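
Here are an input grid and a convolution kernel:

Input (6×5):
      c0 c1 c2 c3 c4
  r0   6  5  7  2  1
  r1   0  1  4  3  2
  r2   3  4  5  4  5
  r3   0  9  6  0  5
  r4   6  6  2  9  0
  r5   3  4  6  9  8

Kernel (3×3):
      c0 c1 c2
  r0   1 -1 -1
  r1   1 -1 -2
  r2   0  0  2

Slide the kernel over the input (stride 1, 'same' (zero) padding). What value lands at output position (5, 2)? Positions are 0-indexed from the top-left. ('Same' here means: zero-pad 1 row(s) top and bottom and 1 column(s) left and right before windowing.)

The receptive field on the zero-padded input at this output position is [6 2 9 / 4 6 9 / 0 0 0]. Elementwise product with the kernel and sum: 6·1 + 2·-1 + 9·-1 + 4·1 + 6·-1 + 9·-2 + 0·2.

-25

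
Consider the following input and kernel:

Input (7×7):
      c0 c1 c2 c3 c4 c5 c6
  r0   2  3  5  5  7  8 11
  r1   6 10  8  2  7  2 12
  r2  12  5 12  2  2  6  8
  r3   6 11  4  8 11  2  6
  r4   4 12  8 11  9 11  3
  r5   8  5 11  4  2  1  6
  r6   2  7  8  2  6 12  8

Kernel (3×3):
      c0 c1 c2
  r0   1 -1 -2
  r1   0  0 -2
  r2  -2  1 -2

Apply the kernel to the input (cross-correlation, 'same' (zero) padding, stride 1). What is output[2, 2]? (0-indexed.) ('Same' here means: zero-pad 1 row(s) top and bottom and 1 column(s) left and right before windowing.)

The receptive field on the zero-padded input at this output position is [10 8 2 / 5 12 2 / 11 4 8]. Elementwise product with the kernel and sum: 10·1 + 8·-1 + 2·-2 + 2·-2 + 11·-2 + 4·1 + 8·-2.

-40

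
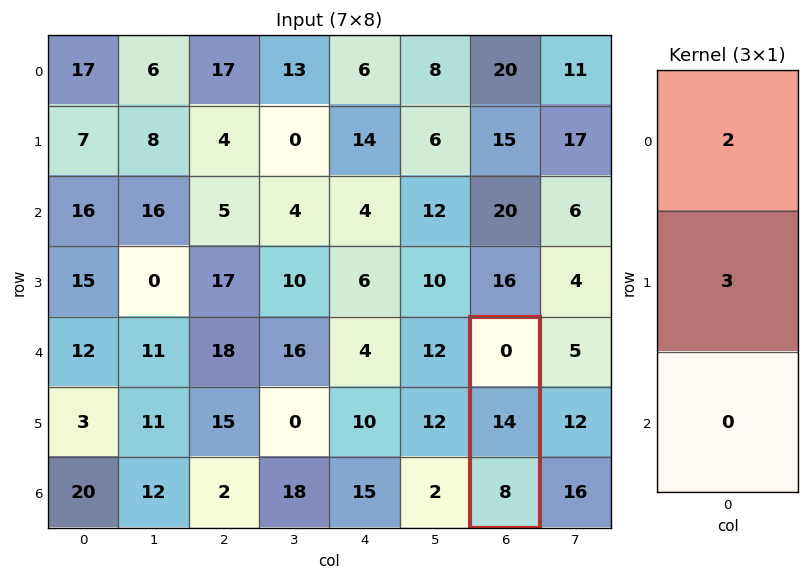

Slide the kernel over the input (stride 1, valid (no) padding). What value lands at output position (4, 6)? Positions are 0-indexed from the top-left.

42

The receptive field on the input at this output position is [0 / 14 / 8]. Elementwise product with the kernel and sum: 0·2 + 14·3.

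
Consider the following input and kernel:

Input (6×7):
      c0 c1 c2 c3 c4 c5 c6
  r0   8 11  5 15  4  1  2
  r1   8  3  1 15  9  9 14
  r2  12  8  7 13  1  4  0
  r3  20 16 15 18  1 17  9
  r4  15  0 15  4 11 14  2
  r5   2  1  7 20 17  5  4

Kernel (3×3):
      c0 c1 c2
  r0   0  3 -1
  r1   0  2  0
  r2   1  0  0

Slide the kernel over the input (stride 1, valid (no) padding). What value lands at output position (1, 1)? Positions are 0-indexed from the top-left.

18

The receptive field on the input at this output position is [3 1 15 / 8 7 13 / 16 15 18]. Elementwise product with the kernel and sum: 1·3 + 15·-1 + 7·2 + 16·1.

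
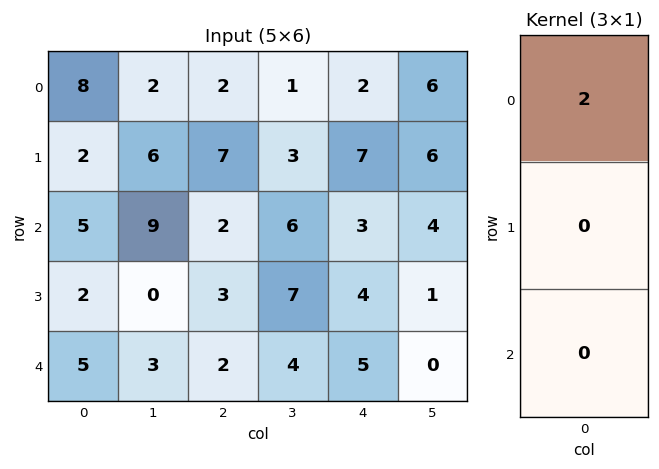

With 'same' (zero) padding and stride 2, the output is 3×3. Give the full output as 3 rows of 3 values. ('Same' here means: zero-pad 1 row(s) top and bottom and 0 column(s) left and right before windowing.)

0 0 0
4 14 14
4 6 8

Output[0,0]: The receptive field on the zero-padded input at this output position is [0 / 8 / 2]. Elementwise product with the kernel and sum: 0·2.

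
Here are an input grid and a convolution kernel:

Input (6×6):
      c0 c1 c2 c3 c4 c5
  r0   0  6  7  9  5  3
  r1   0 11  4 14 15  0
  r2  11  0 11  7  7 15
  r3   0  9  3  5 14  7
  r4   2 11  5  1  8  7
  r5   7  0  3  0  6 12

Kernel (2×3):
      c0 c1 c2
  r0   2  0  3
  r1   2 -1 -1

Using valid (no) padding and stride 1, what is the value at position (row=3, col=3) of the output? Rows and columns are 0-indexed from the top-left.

The receptive field on the input at this output position is [5 14 7 / 1 8 7]. Elementwise product with the kernel and sum: 5·2 + 7·3 + 1·2 + 8·-1 + 7·-1.

18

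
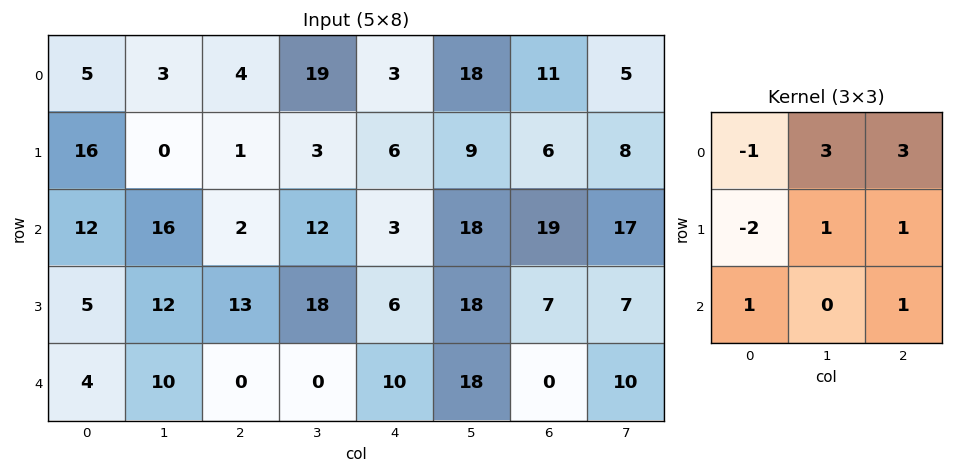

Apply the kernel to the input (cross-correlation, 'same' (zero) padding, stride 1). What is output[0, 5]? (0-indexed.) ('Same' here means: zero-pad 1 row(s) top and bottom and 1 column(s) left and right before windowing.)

The receptive field on the zero-padded input at this output position is [0 0 0 / 3 18 11 / 6 9 6]. Elementwise product with the kernel and sum: 0·-1 + 0·3 + 0·3 + 3·-2 + 18·1 + 11·1 + 6·1 + 6·1.

35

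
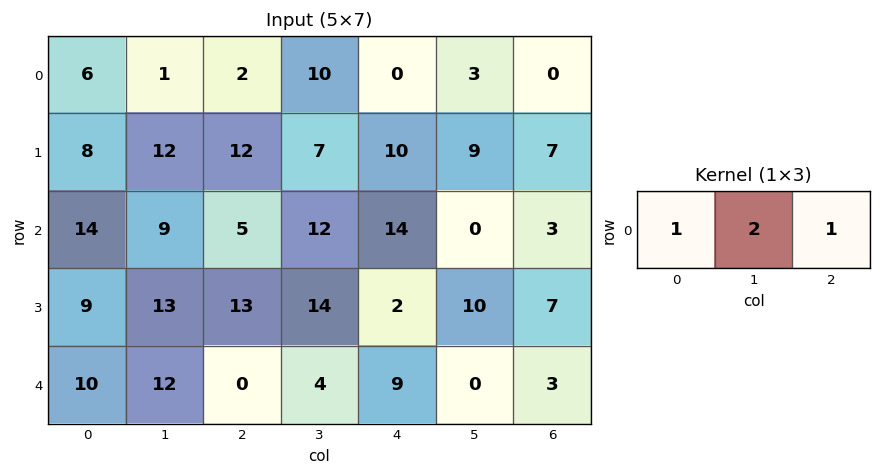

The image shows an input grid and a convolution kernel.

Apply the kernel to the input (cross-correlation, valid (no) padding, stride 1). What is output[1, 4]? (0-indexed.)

The receptive field on the input at this output position is [10 9 7]. Elementwise product with the kernel and sum: 10·1 + 9·2 + 7·1.

35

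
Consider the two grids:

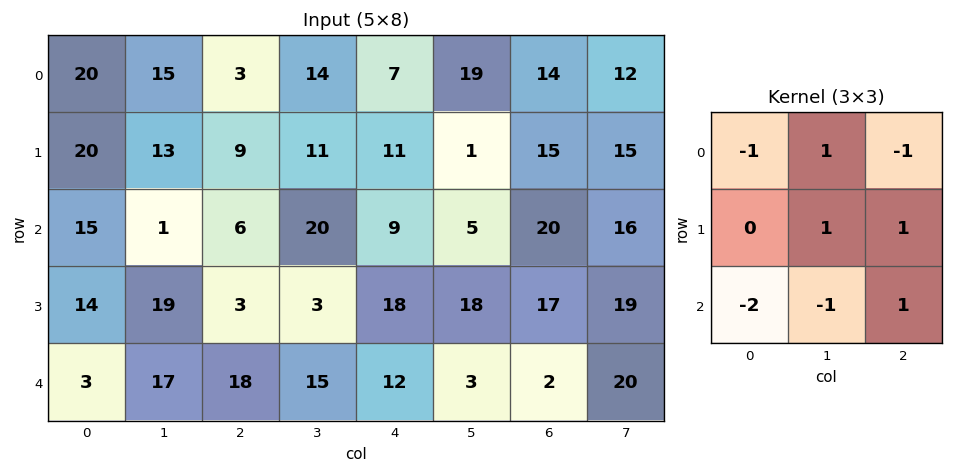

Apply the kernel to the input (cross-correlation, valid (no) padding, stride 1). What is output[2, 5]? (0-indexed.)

The receptive field on the input at this output position is [5 20 16 / 18 17 19 / 3 2 20]. Elementwise product with the kernel and sum: 5·-1 + 20·1 + 16·-1 + 17·1 + 19·1 + 3·-2 + 2·-1 + 20·1.

47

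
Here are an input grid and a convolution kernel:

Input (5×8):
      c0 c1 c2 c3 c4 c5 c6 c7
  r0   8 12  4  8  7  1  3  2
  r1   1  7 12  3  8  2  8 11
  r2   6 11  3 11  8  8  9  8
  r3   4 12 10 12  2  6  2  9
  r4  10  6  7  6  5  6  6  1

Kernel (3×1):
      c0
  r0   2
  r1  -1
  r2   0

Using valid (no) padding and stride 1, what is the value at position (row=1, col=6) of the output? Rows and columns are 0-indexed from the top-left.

7

The receptive field on the input at this output position is [8 / 9 / 2]. Elementwise product with the kernel and sum: 8·2 + 9·-1.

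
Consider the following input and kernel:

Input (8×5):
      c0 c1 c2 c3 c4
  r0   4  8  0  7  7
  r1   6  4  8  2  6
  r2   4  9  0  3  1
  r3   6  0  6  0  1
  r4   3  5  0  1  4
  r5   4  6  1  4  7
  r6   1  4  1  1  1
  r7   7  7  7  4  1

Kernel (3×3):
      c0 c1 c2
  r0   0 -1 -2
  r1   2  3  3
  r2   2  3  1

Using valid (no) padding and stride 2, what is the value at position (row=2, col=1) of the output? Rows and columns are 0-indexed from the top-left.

32

The receptive field on the input at this output position is [0 1 4 / 1 4 7 / 1 1 1]. Elementwise product with the kernel and sum: 1·-1 + 4·-2 + 1·2 + 4·3 + 7·3 + 1·2 + 1·3 + 1·1.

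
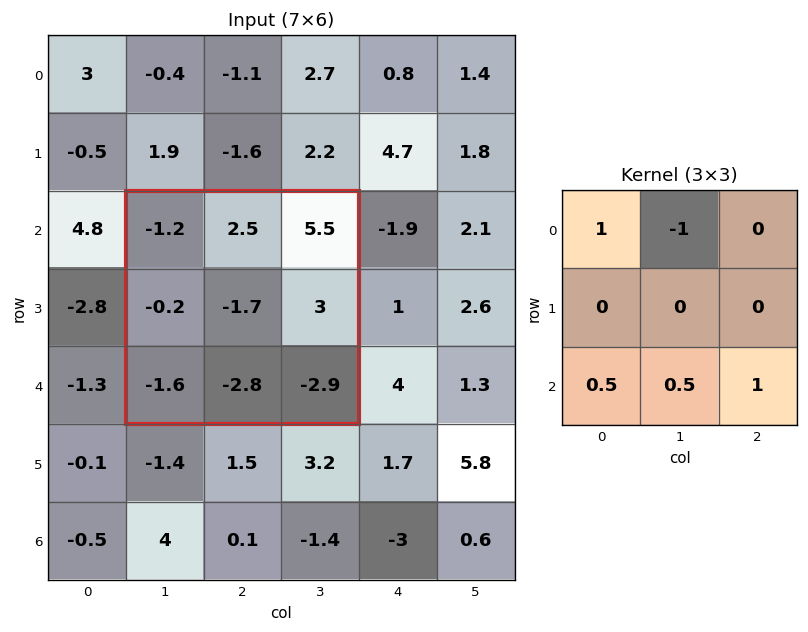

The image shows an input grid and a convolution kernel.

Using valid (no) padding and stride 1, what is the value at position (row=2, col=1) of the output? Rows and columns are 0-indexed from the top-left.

-8.8

The receptive field on the input at this output position is [-1.2 2.5 5.5 / -0.2 -1.7 3 / -1.6 -2.8 -2.9]. Elementwise product with the kernel and sum: -1.2·1 + 2.5·-1 + -1.6·0.5 + -2.8·0.5 + -2.9·1.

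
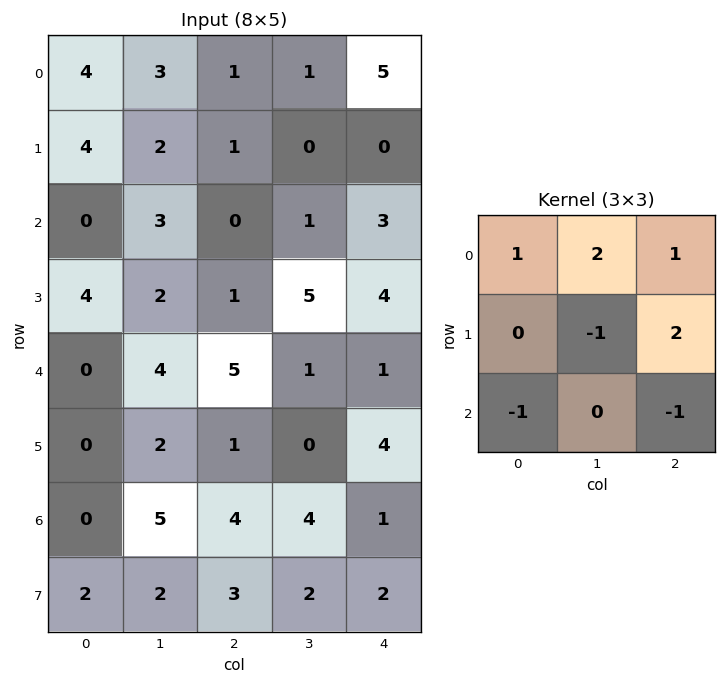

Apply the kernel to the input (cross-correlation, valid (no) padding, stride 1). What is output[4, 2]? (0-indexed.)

The receptive field on the input at this output position is [5 1 1 / 1 0 4 / 4 4 1]. Elementwise product with the kernel and sum: 5·1 + 1·2 + 1·1 + 0·-1 + 4·2 + 4·-1 + 1·-1.

11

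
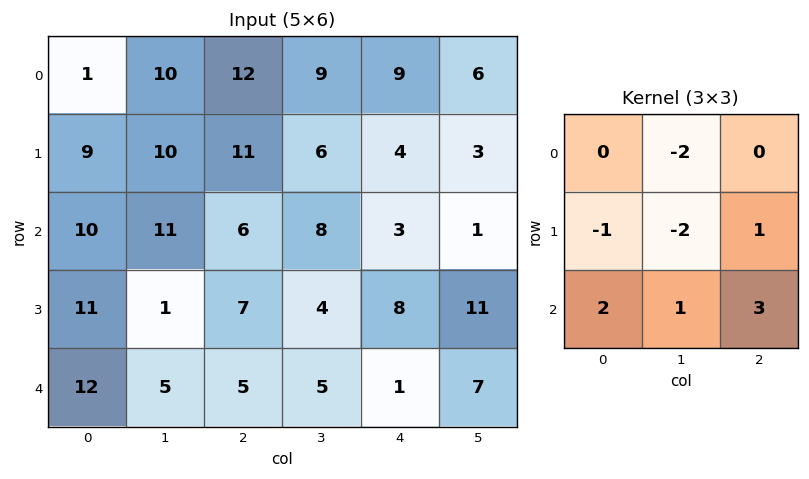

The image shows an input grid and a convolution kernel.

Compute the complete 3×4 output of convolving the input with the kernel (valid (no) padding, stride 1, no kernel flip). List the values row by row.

Output[0,0]: The receptive field on the input at this output position is [1 10 12 / 9 10 11 / 10 11 6]. Elementwise product with the kernel and sum: 10·-2 + 9·-1 + 10·-2 + 11·1 + 10·2 + 11·1 + 6·3.
Output[0,1]: The receptive field on the input at this output position is [10 12 9 / 10 11 6 / 11 6 8]. Elementwise product with the kernel and sum: 12·-2 + 10·-1 + 11·-2 + 6·1 + 11·2 + 6·1 + 8·3.

11 2 -8 -7
-2 -16 11 28
16 7 -5 17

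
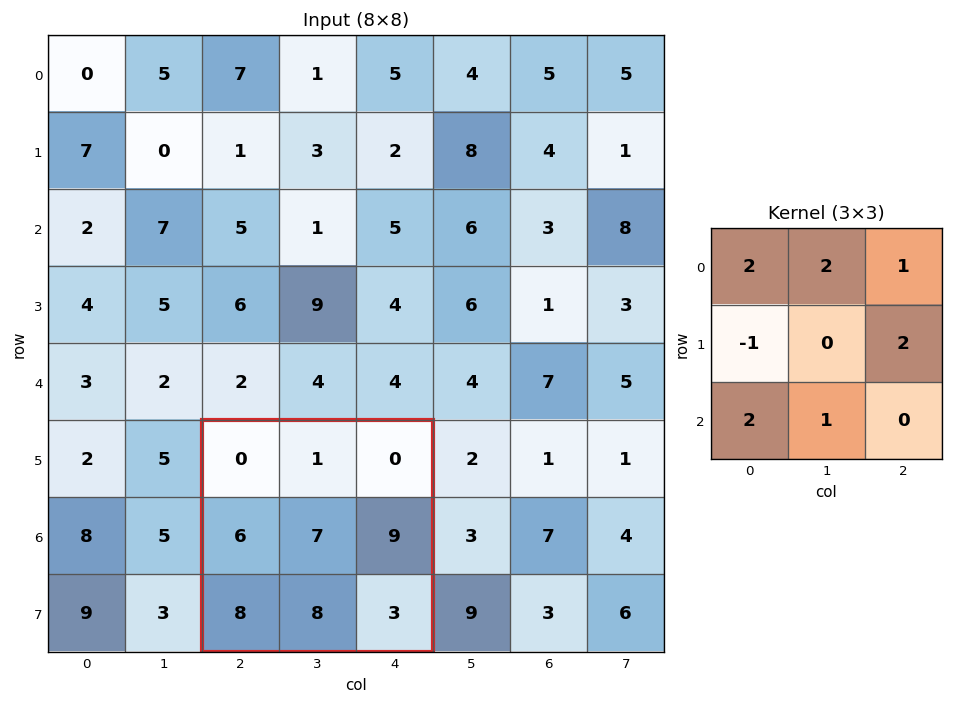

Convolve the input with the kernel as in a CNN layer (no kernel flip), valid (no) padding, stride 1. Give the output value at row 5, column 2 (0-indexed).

38

The receptive field on the input at this output position is [0 1 0 / 6 7 9 / 8 8 3]. Elementwise product with the kernel and sum: 0·2 + 1·2 + 0·1 + 6·-1 + 9·2 + 8·2 + 8·1.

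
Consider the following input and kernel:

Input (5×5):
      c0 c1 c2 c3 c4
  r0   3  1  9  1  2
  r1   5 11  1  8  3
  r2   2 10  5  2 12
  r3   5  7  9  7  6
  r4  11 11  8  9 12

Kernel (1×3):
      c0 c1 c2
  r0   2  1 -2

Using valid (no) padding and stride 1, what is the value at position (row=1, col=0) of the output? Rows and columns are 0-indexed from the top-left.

The receptive field on the input at this output position is [5 11 1]. Elementwise product with the kernel and sum: 5·2 + 11·1 + 1·-2.

19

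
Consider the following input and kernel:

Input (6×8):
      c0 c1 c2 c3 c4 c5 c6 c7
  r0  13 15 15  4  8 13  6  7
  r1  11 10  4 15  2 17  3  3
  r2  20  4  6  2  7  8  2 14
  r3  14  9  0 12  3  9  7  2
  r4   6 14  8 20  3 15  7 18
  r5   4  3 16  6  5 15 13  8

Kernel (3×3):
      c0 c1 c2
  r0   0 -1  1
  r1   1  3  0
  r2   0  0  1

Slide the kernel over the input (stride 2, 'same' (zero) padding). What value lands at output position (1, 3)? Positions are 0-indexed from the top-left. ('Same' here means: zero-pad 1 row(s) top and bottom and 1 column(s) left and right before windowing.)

16

The receptive field on the zero-padded input at this output position is [17 3 3 / 8 2 14 / 9 7 2]. Elementwise product with the kernel and sum: 3·-1 + 3·1 + 8·1 + 2·3 + 2·1.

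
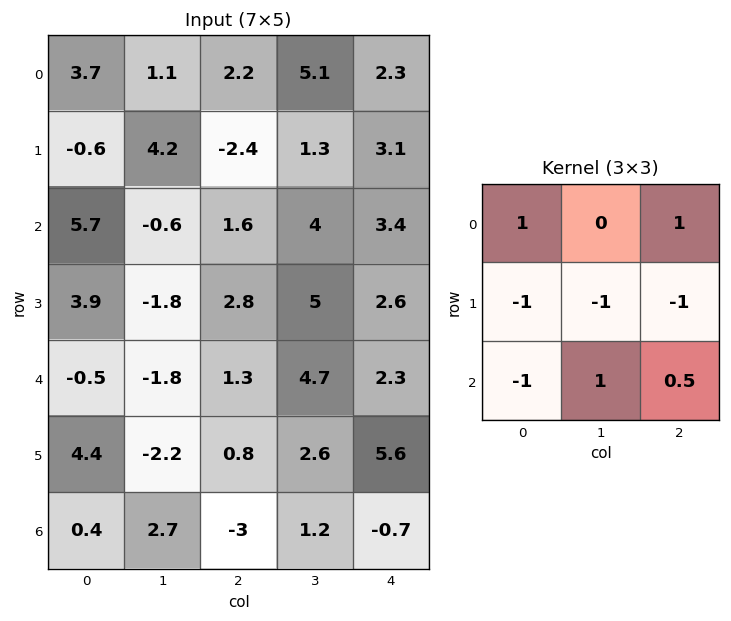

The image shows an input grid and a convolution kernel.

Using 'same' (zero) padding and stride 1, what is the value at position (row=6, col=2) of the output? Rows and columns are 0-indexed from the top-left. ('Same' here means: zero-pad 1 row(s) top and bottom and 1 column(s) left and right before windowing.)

-0.5

The receptive field on the zero-padded input at this output position is [-2.2 0.8 2.6 / 2.7 -3 1.2 / 0 0 0]. Elementwise product with the kernel and sum: -2.2·1 + 2.6·1 + 2.7·-1 + -3·-1 + 1.2·-1 + 0·-1 + 0·1 + 0·0.5.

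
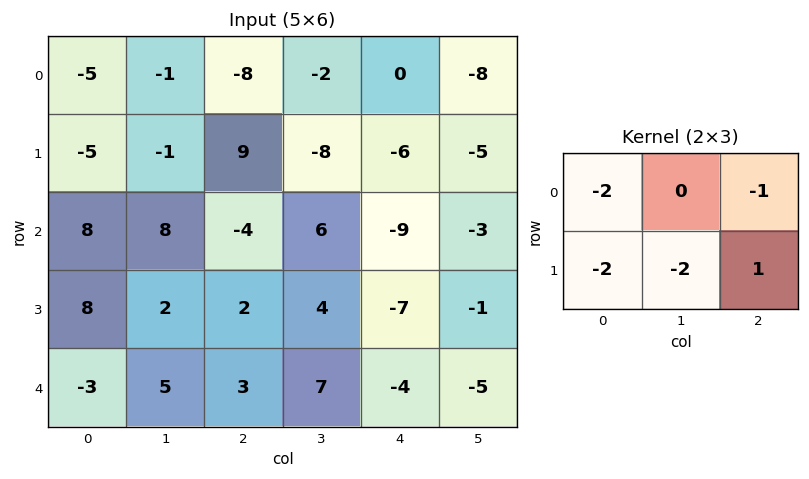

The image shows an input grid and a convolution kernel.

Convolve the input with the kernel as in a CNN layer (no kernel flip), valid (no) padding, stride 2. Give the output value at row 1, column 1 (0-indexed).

-2

The receptive field on the input at this output position is [-4 6 -9 / 2 4 -7]. Elementwise product with the kernel and sum: -4·-2 + -9·-1 + 2·-2 + 4·-2 + -7·1.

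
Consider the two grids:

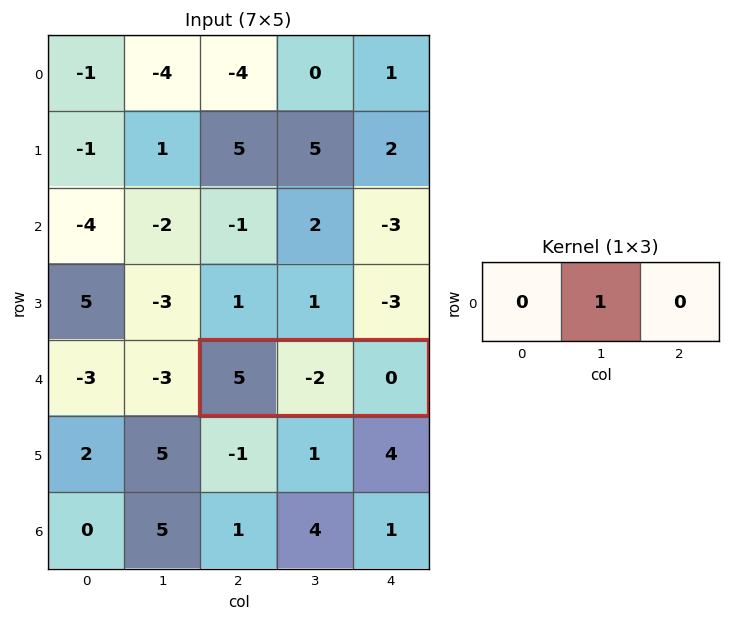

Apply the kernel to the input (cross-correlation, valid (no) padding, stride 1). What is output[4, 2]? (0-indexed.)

-2

The receptive field on the input at this output position is [5 -2 0]. Elementwise product with the kernel and sum: -2·1.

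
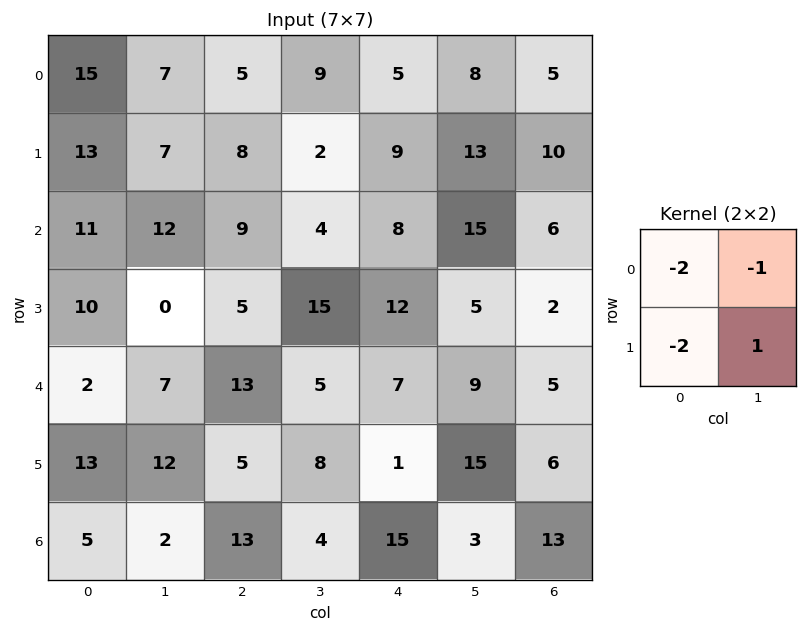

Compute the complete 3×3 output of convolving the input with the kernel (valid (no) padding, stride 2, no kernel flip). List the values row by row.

-56 -33 -23
-54 -17 -50
-25 -33 -10

Output[0,0]: The receptive field on the input at this output position is [15 7 / 13 7]. Elementwise product with the kernel and sum: 15·-2 + 7·-1 + 13·-2 + 7·1.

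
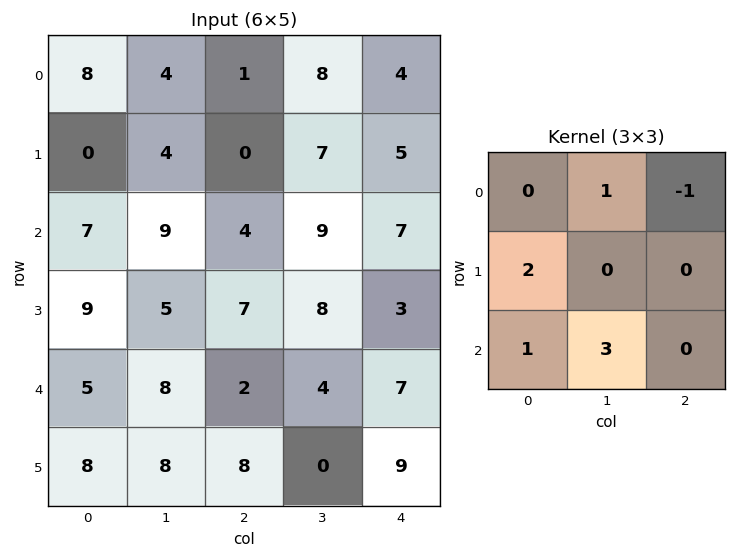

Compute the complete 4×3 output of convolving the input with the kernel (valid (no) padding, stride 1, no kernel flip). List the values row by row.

Output[0,0]: The receptive field on the input at this output position is [8 4 1 / 0 4 0 / 7 9 4]. Elementwise product with the kernel and sum: 4·1 + 1·-1 + 0·2 + 7·1 + 9·3.
Output[0,1]: The receptive field on the input at this output position is [4 1 8 / 4 0 7 / 9 4 9]. Elementwise product with the kernel and sum: 1·1 + 8·-1 + 4·2 + 9·1 + 4·3.

37 22 35
42 37 41
52 19 30
40 47 17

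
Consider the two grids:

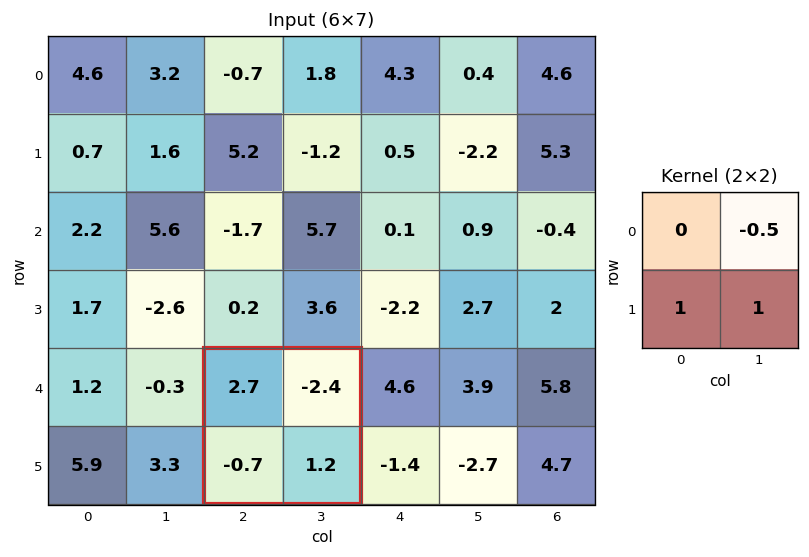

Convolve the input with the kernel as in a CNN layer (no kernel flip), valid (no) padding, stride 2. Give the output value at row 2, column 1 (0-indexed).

1.7

The receptive field on the input at this output position is [2.7 -2.4 / -0.7 1.2]. Elementwise product with the kernel and sum: -2.4·-0.5 + -0.7·1 + 1.2·1.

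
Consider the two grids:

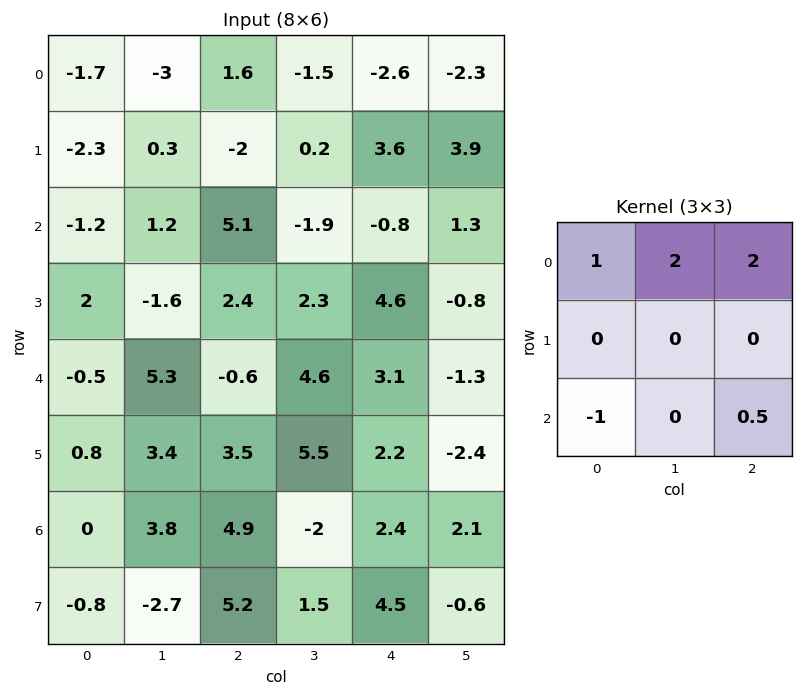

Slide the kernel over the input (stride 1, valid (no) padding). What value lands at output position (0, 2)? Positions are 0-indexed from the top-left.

-12.1

The receptive field on the input at this output position is [1.6 -1.5 -2.6 / -2 0.2 3.6 / 5.1 -1.9 -0.8]. Elementwise product with the kernel and sum: 1.6·1 + -1.5·2 + -2.6·2 + 5.1·-1 + -0.8·0.5.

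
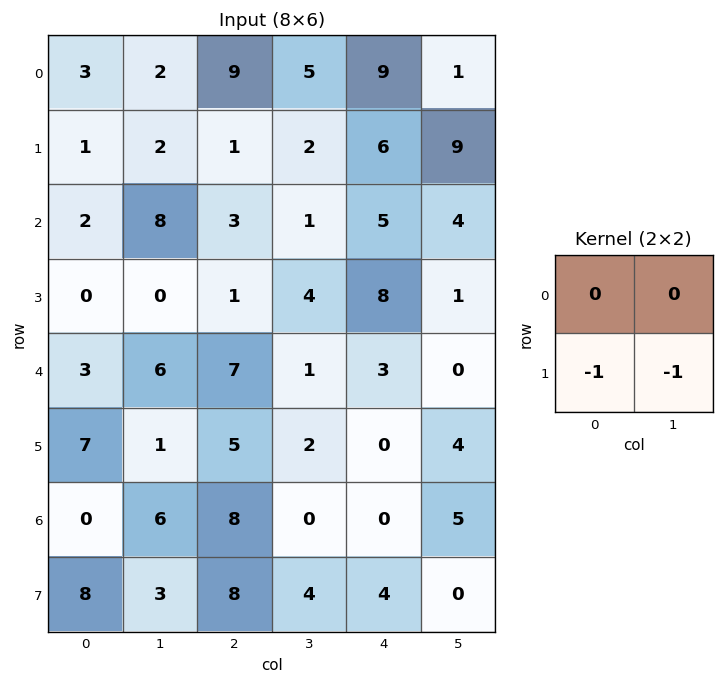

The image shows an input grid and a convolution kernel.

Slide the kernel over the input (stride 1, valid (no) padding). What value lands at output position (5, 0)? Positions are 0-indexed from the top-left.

The receptive field on the input at this output position is [7 1 / 0 6]. Elementwise product with the kernel and sum: 0·-1 + 6·-1.

-6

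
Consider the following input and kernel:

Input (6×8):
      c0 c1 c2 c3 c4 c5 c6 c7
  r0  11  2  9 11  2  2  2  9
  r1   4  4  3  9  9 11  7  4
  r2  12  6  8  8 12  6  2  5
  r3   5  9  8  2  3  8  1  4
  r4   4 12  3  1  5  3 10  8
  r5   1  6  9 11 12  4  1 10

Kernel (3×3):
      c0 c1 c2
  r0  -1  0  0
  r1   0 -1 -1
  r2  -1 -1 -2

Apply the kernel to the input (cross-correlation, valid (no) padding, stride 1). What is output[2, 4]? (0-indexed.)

-49

The receptive field on the input at this output position is [12 6 2 / 3 8 1 / 5 3 10]. Elementwise product with the kernel and sum: 12·-1 + 8·-1 + 1·-1 + 5·-1 + 3·-1 + 10·-2.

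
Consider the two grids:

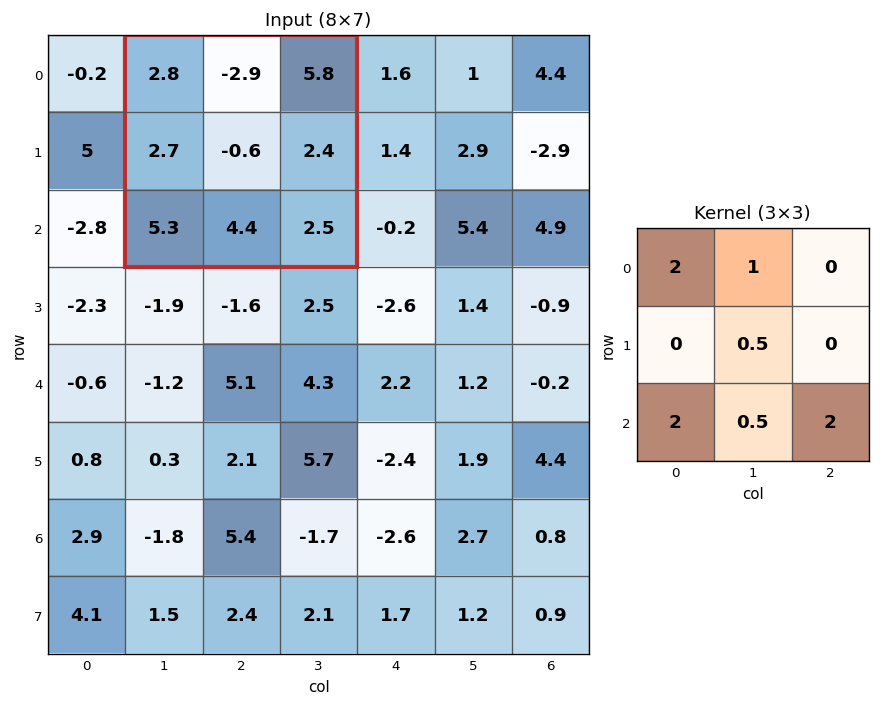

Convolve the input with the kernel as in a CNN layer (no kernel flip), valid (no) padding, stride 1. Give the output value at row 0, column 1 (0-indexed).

20.2

The receptive field on the input at this output position is [2.8 -2.9 5.8 / 2.7 -0.6 2.4 / 5.3 4.4 2.5]. Elementwise product with the kernel and sum: 2.8·2 + -2.9·1 + -0.6·0.5 + 5.3·2 + 4.4·0.5 + 2.5·2.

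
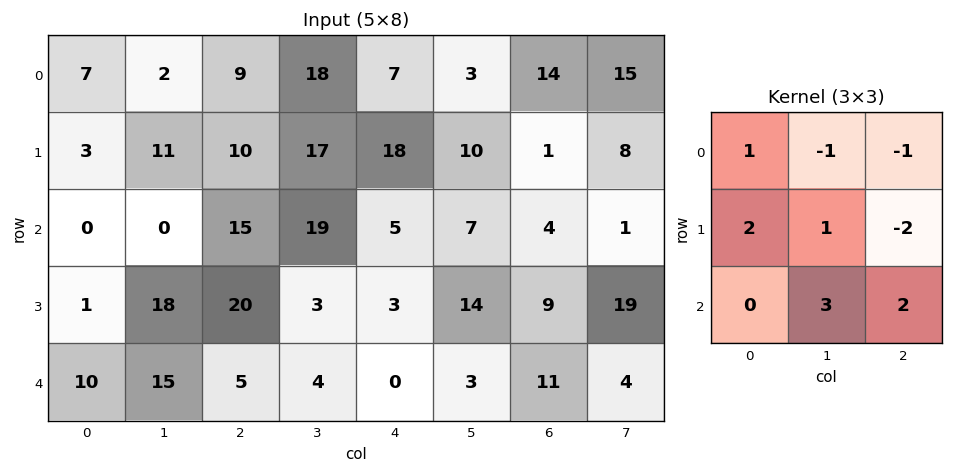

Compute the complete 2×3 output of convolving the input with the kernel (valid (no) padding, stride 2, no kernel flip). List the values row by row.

Output[0,0]: The receptive field on the input at this output position is [7 2 9 / 3 11 10 / 0 0 15]. Elementwise product with the kernel and sum: 7·1 + 2·-1 + 9·-1 + 3·2 + 11·1 + 10·-2 + 0·3 + 15·2.

23 52 63
20 40 27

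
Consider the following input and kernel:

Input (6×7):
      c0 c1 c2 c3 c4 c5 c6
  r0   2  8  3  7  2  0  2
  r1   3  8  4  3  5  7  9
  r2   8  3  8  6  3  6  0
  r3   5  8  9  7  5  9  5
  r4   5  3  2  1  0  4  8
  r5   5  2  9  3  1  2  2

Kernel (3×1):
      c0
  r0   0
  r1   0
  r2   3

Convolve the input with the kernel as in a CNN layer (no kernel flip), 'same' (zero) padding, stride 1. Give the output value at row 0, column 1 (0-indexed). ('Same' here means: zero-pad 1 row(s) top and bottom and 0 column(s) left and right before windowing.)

The receptive field on the zero-padded input at this output position is [0 / 8 / 8]. Elementwise product with the kernel and sum: 8·3.

24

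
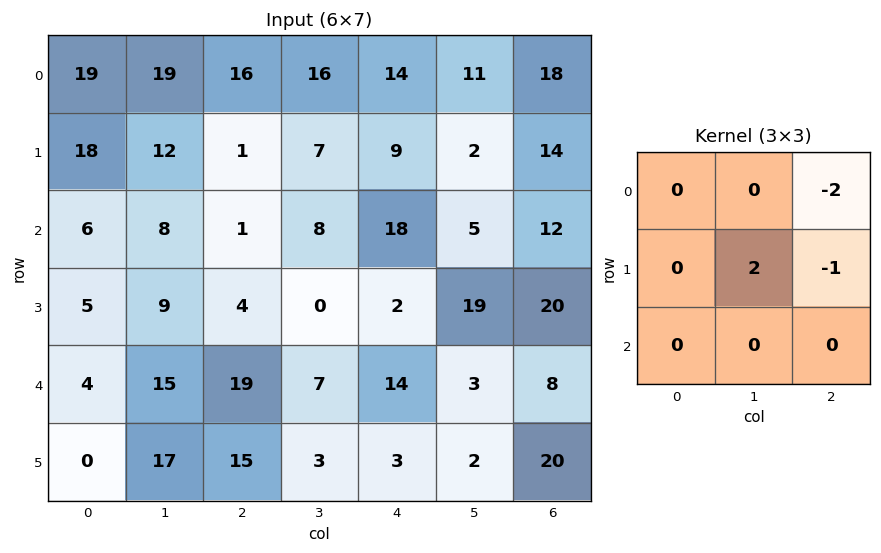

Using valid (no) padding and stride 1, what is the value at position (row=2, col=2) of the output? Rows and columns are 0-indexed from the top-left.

The receptive field on the input at this output position is [1 8 18 / 4 0 2 / 19 7 14]. Elementwise product with the kernel and sum: 18·-2 + 0·2 + 2·-1.

-38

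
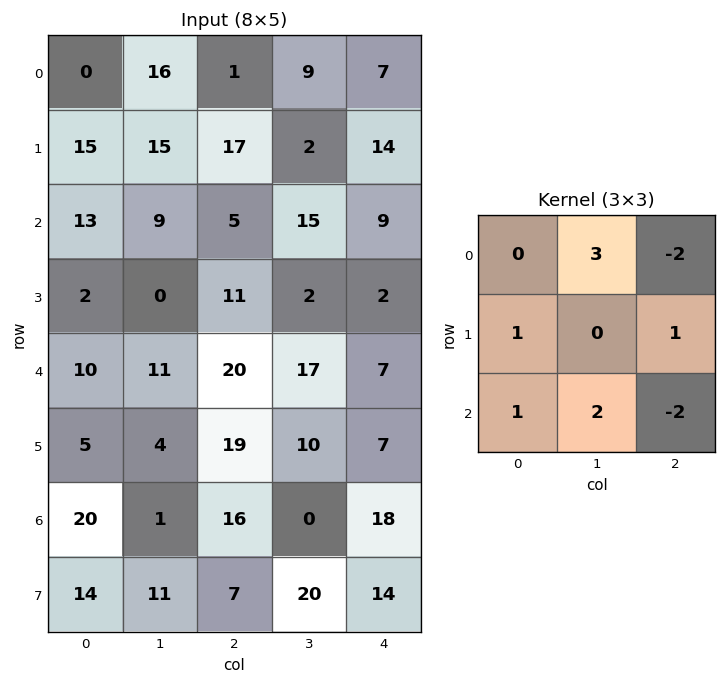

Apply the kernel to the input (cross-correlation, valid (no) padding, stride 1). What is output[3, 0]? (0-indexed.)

-17

The receptive field on the input at this output position is [2 0 11 / 10 11 20 / 5 4 19]. Elementwise product with the kernel and sum: 0·3 + 11·-2 + 10·1 + 20·1 + 5·1 + 4·2 + 19·-2.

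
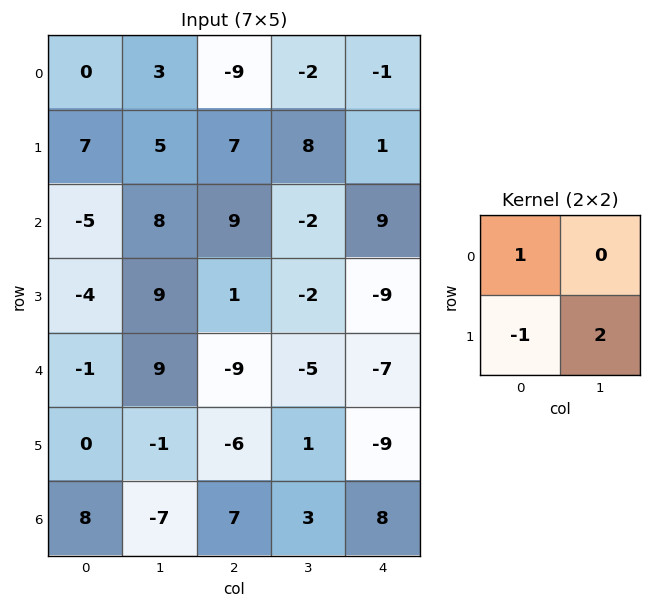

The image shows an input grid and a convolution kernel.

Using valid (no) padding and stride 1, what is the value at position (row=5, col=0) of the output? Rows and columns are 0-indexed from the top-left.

-22

The receptive field on the input at this output position is [0 -1 / 8 -7]. Elementwise product with the kernel and sum: 0·1 + 8·-1 + -7·2.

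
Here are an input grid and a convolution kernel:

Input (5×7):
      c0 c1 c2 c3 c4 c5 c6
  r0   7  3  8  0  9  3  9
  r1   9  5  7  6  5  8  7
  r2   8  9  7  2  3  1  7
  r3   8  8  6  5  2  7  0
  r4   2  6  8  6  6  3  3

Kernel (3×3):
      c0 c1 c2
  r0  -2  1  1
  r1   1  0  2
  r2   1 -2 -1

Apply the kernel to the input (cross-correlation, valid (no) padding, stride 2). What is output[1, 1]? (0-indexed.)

-9

The receptive field on the input at this output position is [7 2 3 / 6 5 2 / 8 6 6]. Elementwise product with the kernel and sum: 7·-2 + 2·1 + 3·1 + 6·1 + 2·2 + 8·1 + 6·-2 + 6·-1.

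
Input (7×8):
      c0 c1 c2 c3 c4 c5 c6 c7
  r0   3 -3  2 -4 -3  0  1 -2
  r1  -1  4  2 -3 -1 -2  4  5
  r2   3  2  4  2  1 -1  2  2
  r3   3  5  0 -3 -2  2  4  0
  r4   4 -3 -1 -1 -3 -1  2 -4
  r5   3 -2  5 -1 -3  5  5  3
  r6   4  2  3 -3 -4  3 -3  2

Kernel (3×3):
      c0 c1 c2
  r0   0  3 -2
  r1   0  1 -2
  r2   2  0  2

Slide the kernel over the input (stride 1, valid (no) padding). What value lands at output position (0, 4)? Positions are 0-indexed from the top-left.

-6

The receptive field on the input at this output position is [-3 0 1 / -1 -2 4 / 1 -1 2]. Elementwise product with the kernel and sum: 0·3 + 1·-2 + -2·1 + 4·-2 + 1·2 + 2·2.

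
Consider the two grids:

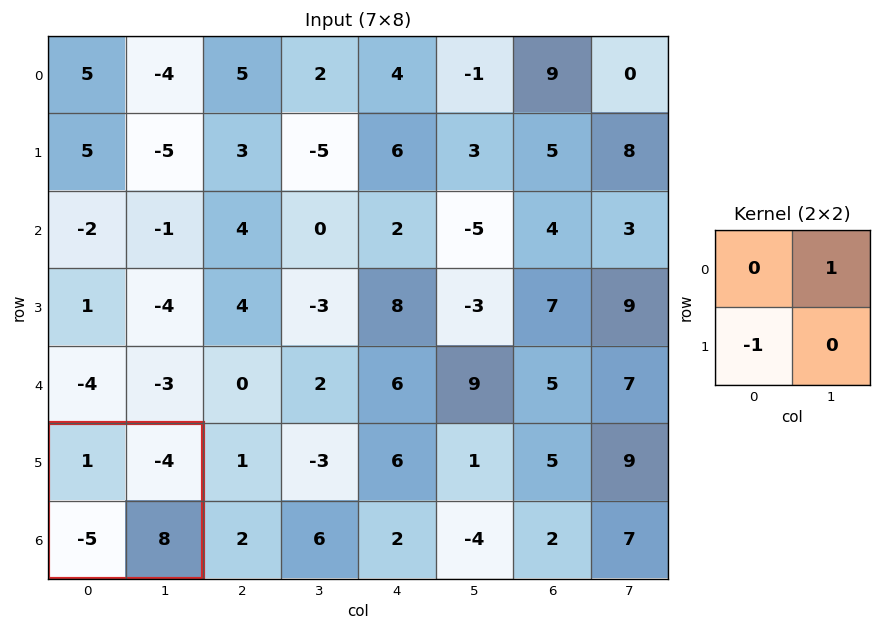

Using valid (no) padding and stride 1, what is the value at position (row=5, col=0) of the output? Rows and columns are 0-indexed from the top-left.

The receptive field on the input at this output position is [1 -4 / -5 8]. Elementwise product with the kernel and sum: -4·1 + -5·-1.

1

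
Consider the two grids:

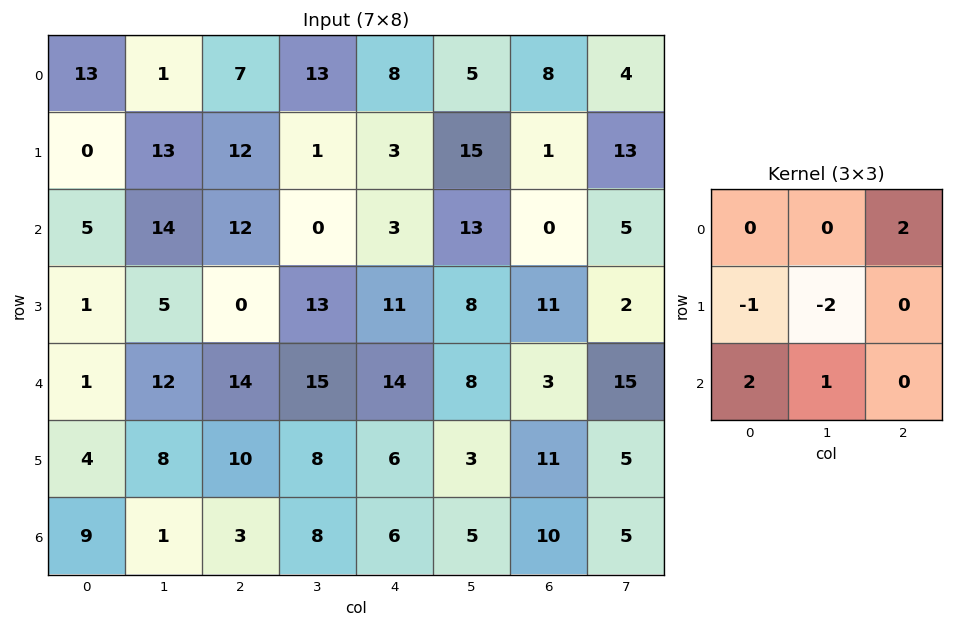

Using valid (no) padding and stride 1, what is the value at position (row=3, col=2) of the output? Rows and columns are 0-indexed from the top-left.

The receptive field on the input at this output position is [0 13 11 / 14 15 14 / 10 8 6]. Elementwise product with the kernel and sum: 11·2 + 14·-1 + 15·-2 + 10·2 + 8·1.

6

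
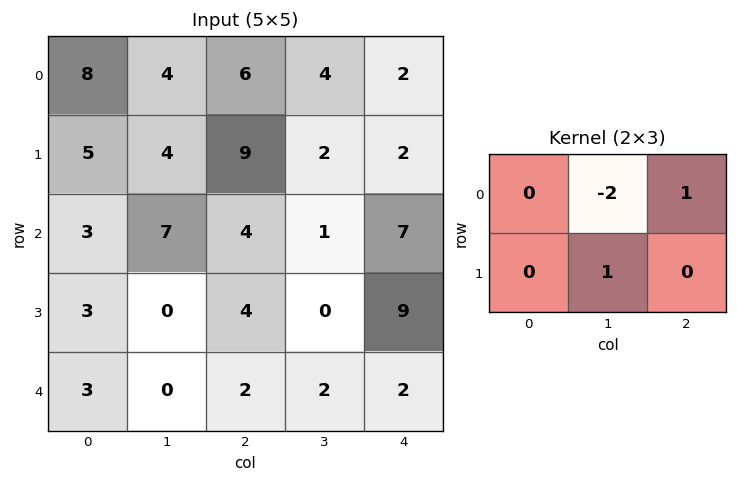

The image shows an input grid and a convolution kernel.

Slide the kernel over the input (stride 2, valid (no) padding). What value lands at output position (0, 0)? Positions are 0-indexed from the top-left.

2

The receptive field on the input at this output position is [8 4 6 / 5 4 9]. Elementwise product with the kernel and sum: 4·-2 + 6·1 + 4·1.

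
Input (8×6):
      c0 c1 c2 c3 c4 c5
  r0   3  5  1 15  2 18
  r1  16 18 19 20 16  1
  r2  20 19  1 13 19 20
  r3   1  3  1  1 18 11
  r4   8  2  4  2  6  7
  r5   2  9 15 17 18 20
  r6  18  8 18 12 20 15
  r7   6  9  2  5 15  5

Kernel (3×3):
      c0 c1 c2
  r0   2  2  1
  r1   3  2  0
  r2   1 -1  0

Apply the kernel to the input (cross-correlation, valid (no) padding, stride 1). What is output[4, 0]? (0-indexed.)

58

The receptive field on the input at this output position is [8 2 4 / 2 9 15 / 18 8 18]. Elementwise product with the kernel and sum: 8·2 + 2·2 + 4·1 + 2·3 + 9·2 + 18·1 + 8·-1.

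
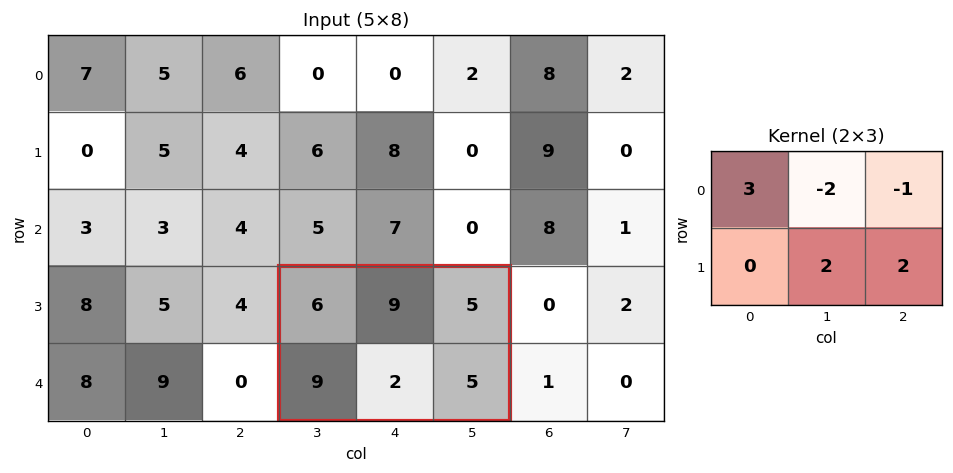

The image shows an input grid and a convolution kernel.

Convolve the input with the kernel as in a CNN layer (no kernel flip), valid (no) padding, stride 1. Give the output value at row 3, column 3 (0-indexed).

The receptive field on the input at this output position is [6 9 5 / 9 2 5]. Elementwise product with the kernel and sum: 6·3 + 9·-2 + 5·-1 + 2·2 + 5·2.

9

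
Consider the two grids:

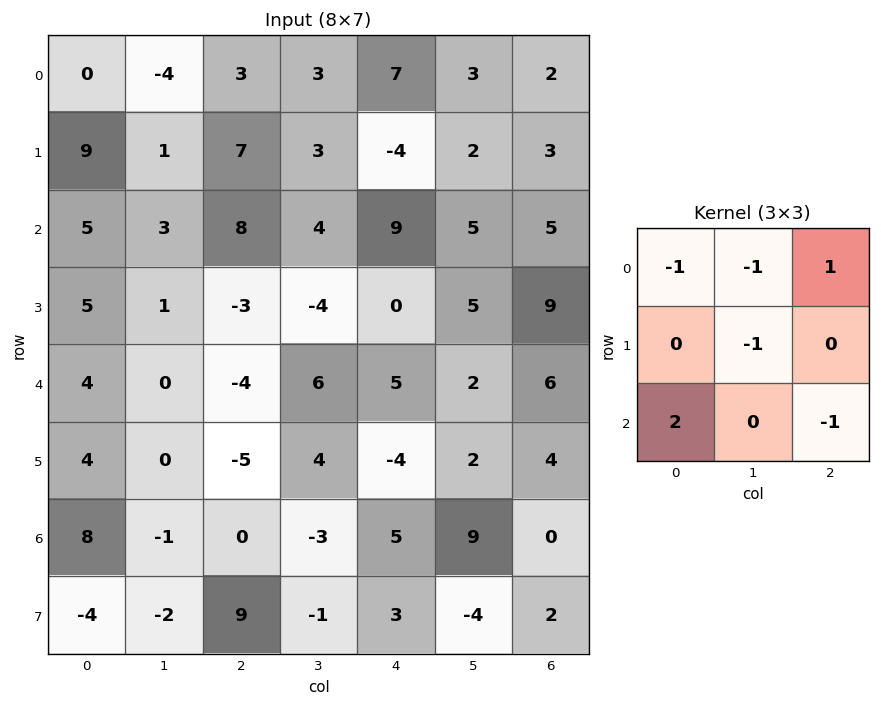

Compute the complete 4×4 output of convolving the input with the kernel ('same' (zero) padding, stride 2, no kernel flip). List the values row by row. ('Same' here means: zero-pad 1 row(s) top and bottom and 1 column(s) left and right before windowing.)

Output[0,0]: The receptive field on the zero-padded input at this output position is [0 0 0 / 0 0 -4 / 0 9 1]. Elementwise product with the kernel and sum: 0·-1 + 0·-1 + 0·1 + 0·-1 + 0·2 + 1·-1.
Output[0,1]: The receptive field on the zero-padded input at this output position is [0 0 0 / -4 3 3 / 1 7 3]. Elementwise product with the kernel and sum: 0·-1 + 0·-1 + 0·1 + 3·-1 + 1·2 + 3·-1.

-1 -4 -3 2
-14 -7 -19 0
-8 -2 10 -16
-10 6 -1 -14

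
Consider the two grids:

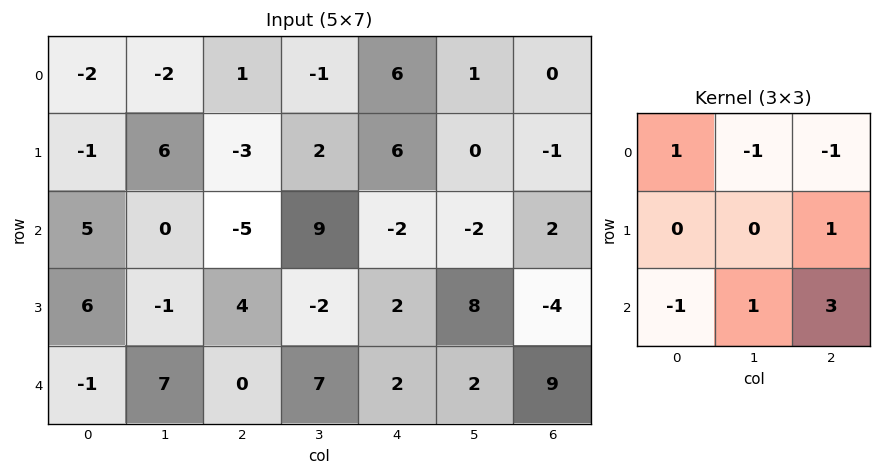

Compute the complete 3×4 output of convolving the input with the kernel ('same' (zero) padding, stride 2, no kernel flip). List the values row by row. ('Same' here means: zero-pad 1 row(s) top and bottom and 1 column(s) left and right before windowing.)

15 -4 5 -1
-2 15 22 -11
2 4 -10 12

Output[0,0]: The receptive field on the zero-padded input at this output position is [0 0 0 / 0 -2 -2 / 0 -1 6]. Elementwise product with the kernel and sum: 0·1 + 0·-1 + 0·-1 + -2·1 + 0·-1 + -1·1 + 6·3.
Output[0,1]: The receptive field on the zero-padded input at this output position is [0 0 0 / -2 1 -1 / 6 -3 2]. Elementwise product with the kernel and sum: 0·1 + 0·-1 + 0·-1 + -1·1 + 6·-1 + -3·1 + 2·3.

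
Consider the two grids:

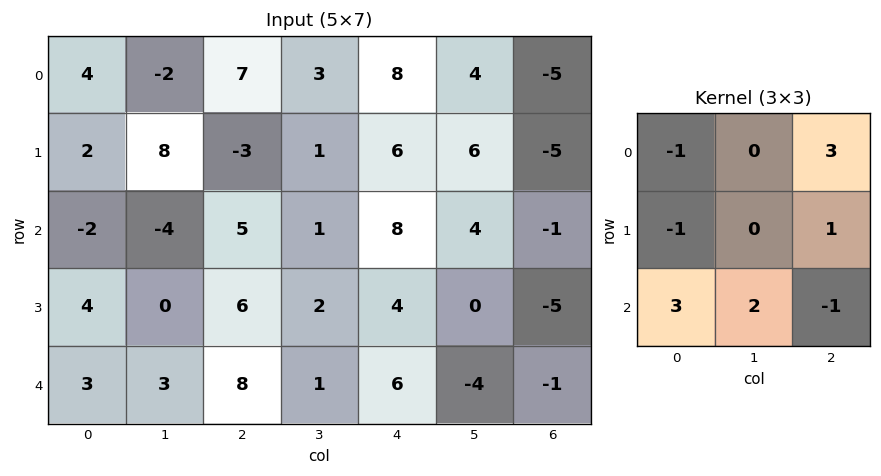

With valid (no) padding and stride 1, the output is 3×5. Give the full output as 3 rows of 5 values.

-7 1 35 29 -1
2 10 42 34 -13
26 33 37 28 -9

Output[0,0]: The receptive field on the input at this output position is [4 -2 7 / 2 8 -3 / -2 -4 5]. Elementwise product with the kernel and sum: 4·-1 + 7·3 + 2·-1 + -3·1 + -2·3 + -4·2 + 5·-1.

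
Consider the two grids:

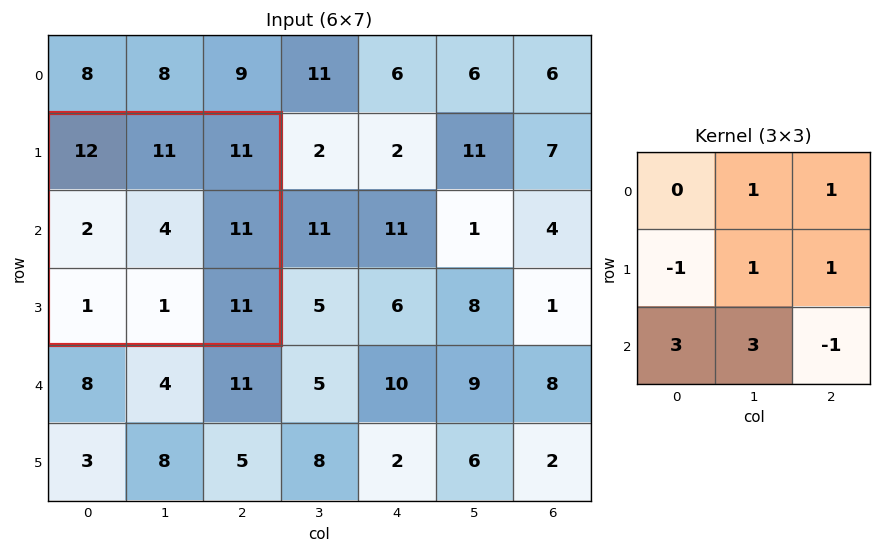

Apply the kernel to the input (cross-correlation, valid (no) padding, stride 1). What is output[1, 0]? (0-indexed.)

30

The receptive field on the input at this output position is [12 11 11 / 2 4 11 / 1 1 11]. Elementwise product with the kernel and sum: 11·1 + 11·1 + 2·-1 + 4·1 + 11·1 + 1·3 + 1·3 + 11·-1.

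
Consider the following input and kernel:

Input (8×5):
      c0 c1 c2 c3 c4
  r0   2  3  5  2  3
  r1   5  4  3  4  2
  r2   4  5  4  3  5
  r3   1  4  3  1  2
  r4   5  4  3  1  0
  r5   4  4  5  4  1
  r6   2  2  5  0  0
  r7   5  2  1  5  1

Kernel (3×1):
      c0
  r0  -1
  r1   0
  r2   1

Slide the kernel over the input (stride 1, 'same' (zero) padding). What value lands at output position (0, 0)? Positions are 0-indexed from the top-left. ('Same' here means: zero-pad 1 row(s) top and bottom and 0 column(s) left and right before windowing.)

The receptive field on the zero-padded input at this output position is [0 / 2 / 5]. Elementwise product with the kernel and sum: 0·-1 + 5·1.

5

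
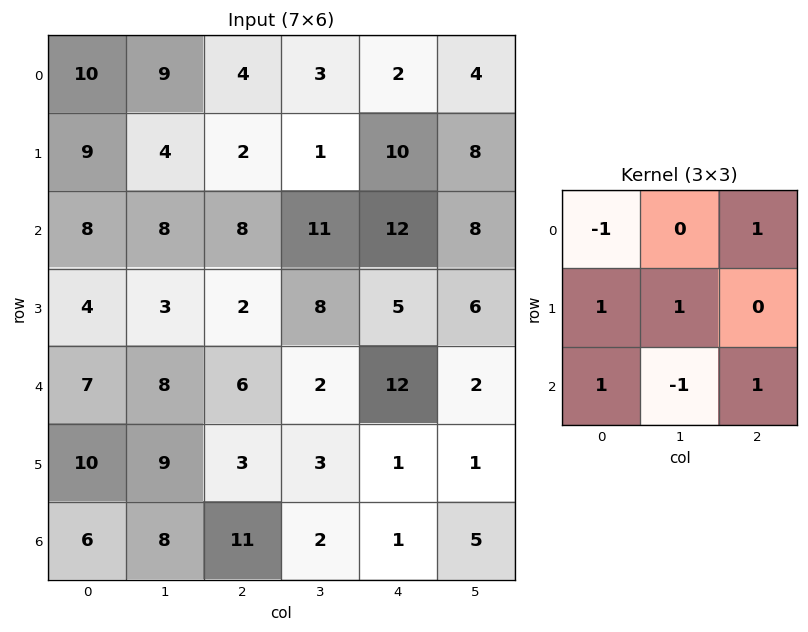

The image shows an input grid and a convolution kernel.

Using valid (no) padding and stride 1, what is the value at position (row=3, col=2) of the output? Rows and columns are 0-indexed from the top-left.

The receptive field on the input at this output position is [2 8 5 / 6 2 12 / 3 3 1]. Elementwise product with the kernel and sum: 2·-1 + 5·1 + 6·1 + 2·1 + 3·1 + 3·-1 + 1·1.

12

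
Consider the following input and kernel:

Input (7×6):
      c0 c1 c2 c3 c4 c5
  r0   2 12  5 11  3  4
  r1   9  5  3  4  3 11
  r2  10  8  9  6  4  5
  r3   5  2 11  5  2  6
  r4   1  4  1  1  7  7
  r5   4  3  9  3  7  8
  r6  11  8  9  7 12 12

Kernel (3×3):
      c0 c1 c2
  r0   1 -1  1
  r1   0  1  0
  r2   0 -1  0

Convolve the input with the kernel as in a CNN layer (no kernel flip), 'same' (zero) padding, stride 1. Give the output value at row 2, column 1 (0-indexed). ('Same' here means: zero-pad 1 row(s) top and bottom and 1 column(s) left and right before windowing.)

The receptive field on the zero-padded input at this output position is [9 5 3 / 10 8 9 / 5 2 11]. Elementwise product with the kernel and sum: 9·1 + 5·-1 + 3·1 + 8·1 + 2·-1.

13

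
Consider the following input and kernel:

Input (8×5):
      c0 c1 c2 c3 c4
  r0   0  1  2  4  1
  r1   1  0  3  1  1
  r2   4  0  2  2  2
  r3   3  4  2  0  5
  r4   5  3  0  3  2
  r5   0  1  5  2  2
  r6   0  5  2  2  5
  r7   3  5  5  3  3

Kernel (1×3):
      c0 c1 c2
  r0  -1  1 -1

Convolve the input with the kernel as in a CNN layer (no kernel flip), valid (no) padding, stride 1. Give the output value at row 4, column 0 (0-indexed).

The receptive field on the input at this output position is [5 3 0]. Elementwise product with the kernel and sum: 5·-1 + 3·1 + 0·-1.

-2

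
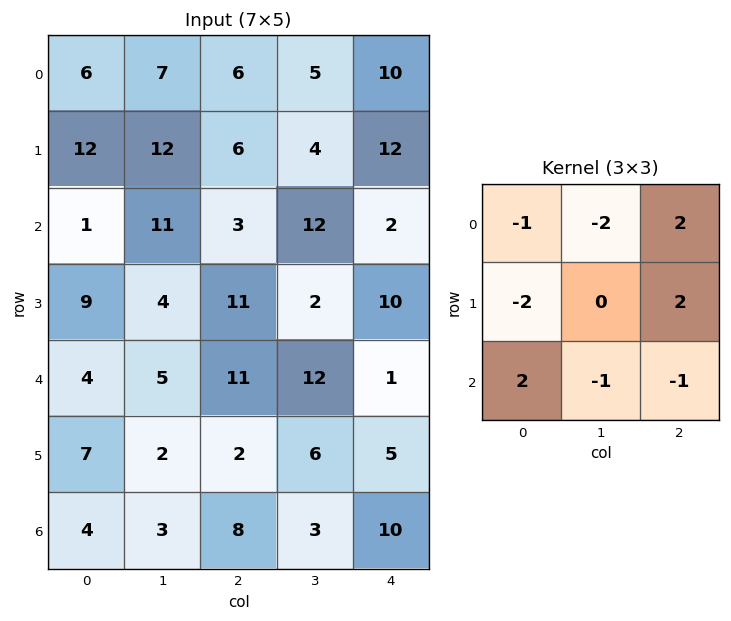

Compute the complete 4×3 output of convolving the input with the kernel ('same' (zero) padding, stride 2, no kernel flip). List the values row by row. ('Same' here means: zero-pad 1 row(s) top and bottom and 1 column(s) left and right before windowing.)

Output[0,0]: The receptive field on the zero-padded input at this output position is [0 0 0 / 0 6 7 / 0 12 12]. Elementwise product with the kernel and sum: 0·-1 + 0·-2 + 0·2 + 0·-2 + 7·2 + 0·2 + 12·-1 + 12·-1.
Output[0,1]: The receptive field on the zero-padded input at this output position is [0 0 0 / 7 6 5 / 12 6 4]. Elementwise product with the kernel and sum: 0·-1 + 0·-2 + 0·2 + 7·-2 + 5·2 + 12·2 + 6·-1 + 4·-1.

-10 10 -14
9 -19 -58
-9 -12 -39
-4 6 -22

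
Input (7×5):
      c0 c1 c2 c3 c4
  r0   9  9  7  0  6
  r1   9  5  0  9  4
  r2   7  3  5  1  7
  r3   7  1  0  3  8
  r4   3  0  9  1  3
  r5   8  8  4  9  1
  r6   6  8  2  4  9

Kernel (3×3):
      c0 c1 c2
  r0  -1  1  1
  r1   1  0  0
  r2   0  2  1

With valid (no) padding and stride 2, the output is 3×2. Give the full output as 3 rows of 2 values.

Output[0,0]: The receptive field on the input at this output position is [9 9 7 / 9 5 0 / 7 3 5]. Elementwise product with the kernel and sum: 9·-1 + 9·1 + 7·1 + 9·1 + 3·2 + 5·1.
Output[0,1]: The receptive field on the input at this output position is [7 0 6 / 0 9 4 / 5 1 7]. Elementwise product with the kernel and sum: 7·-1 + 0·1 + 6·1 + 0·1 + 1·2 + 7·1.

27 8
17 8
32 16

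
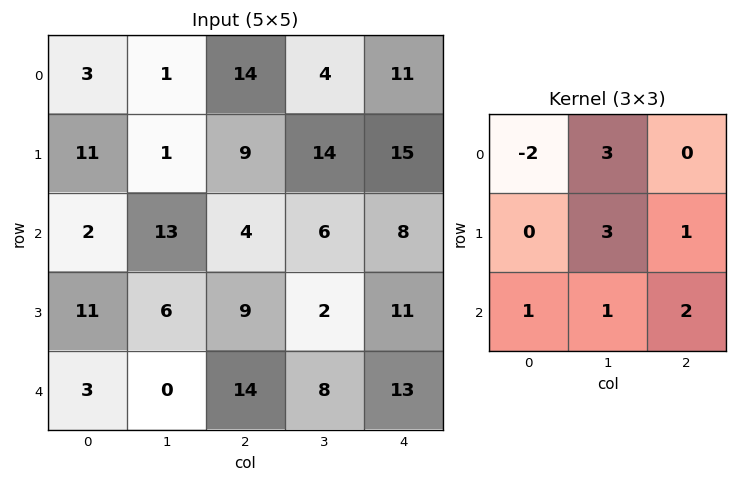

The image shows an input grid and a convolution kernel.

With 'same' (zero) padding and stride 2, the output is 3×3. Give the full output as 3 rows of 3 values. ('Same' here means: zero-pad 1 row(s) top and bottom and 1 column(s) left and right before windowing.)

Output[0,0]: The receptive field on the zero-padded input at this output position is [0 0 0 / 0 3 1 / 0 11 1]. Elementwise product with the kernel and sum: 0·-2 + 0·3 + 3·3 + 1·1 + 0·1 + 11·1 + 1·2.
Output[0,1]: The receptive field on the zero-padded input at this output position is [0 0 0 / 1 14 4 / 1 9 14]. Elementwise product with the kernel and sum: 0·-2 + 0·3 + 14·3 + 4·1 + 1·1 + 9·1 + 14·2.

23 84 62
75 62 54
42 65 68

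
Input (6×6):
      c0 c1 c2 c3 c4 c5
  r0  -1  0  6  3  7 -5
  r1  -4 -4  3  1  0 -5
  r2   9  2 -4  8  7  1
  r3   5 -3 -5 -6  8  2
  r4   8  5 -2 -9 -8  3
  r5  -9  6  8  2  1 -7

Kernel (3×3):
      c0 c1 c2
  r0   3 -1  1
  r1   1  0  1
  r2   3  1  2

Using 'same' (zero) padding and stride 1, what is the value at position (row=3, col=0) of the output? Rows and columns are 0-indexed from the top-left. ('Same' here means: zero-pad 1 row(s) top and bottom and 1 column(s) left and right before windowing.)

8

The receptive field on the zero-padded input at this output position is [0 9 2 / 0 5 -3 / 0 8 5]. Elementwise product with the kernel and sum: 0·3 + 9·-1 + 2·1 + 0·1 + -3·1 + 0·3 + 8·1 + 5·2.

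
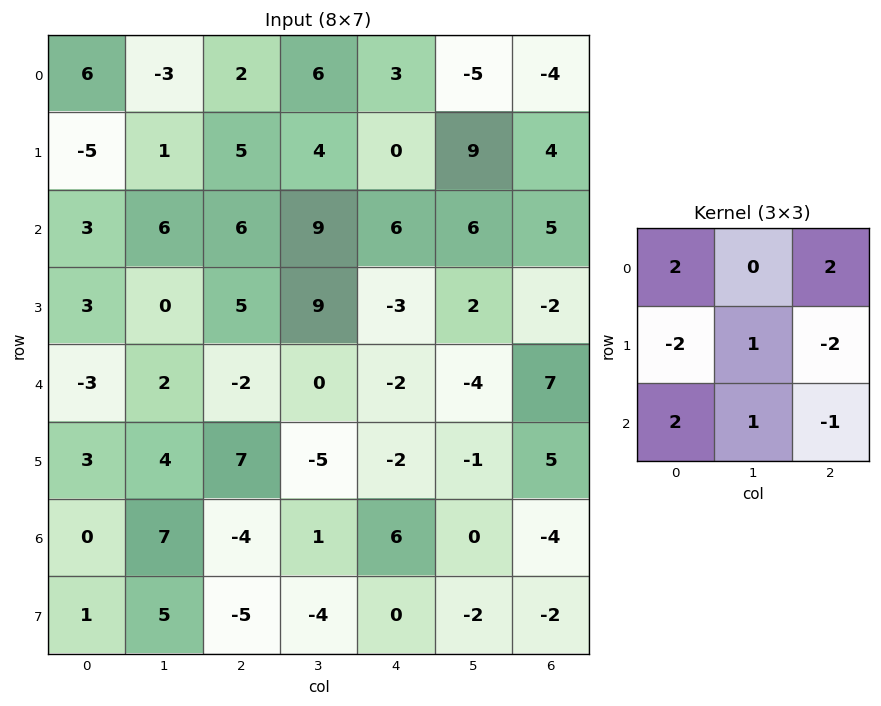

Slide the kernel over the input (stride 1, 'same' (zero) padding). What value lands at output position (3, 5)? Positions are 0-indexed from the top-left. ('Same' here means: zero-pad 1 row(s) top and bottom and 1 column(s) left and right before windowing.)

19

The receptive field on the zero-padded input at this output position is [6 6 5 / -3 2 -2 / -2 -4 7]. Elementwise product with the kernel and sum: 6·2 + 5·2 + -3·-2 + 2·1 + -2·-2 + -2·2 + -4·1 + 7·-1.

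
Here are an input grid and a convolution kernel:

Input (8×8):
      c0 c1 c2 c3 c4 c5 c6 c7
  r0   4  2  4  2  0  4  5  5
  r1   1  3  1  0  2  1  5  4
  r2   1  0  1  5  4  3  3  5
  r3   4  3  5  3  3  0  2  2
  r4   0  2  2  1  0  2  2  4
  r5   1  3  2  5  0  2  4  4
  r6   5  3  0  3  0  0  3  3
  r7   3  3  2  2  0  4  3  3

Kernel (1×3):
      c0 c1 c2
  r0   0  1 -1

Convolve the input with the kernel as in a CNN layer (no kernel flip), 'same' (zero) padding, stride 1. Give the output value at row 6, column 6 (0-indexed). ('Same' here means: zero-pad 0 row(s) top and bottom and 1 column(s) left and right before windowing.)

The receptive field on the zero-padded input at this output position is [0 3 3]. Elementwise product with the kernel and sum: 3·1 + 3·-1.

0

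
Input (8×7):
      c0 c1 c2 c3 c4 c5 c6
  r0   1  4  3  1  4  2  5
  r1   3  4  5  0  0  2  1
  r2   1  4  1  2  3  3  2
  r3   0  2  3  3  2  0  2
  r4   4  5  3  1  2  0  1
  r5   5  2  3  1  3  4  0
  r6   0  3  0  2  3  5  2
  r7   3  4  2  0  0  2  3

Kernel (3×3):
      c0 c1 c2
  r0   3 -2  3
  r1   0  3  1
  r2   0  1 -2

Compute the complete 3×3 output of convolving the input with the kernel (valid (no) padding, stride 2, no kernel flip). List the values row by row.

23 15 29
6 16 9
23 15 22

Output[0,0]: The receptive field on the input at this output position is [1 4 3 / 3 4 5 / 1 4 1]. Elementwise product with the kernel and sum: 1·3 + 4·-2 + 3·3 + 4·3 + 5·1 + 4·1 + 1·-2.
Output[0,1]: The receptive field on the input at this output position is [3 1 4 / 5 0 0 / 1 2 3]. Elementwise product with the kernel and sum: 3·3 + 1·-2 + 4·3 + 0·3 + 0·1 + 2·1 + 3·-2.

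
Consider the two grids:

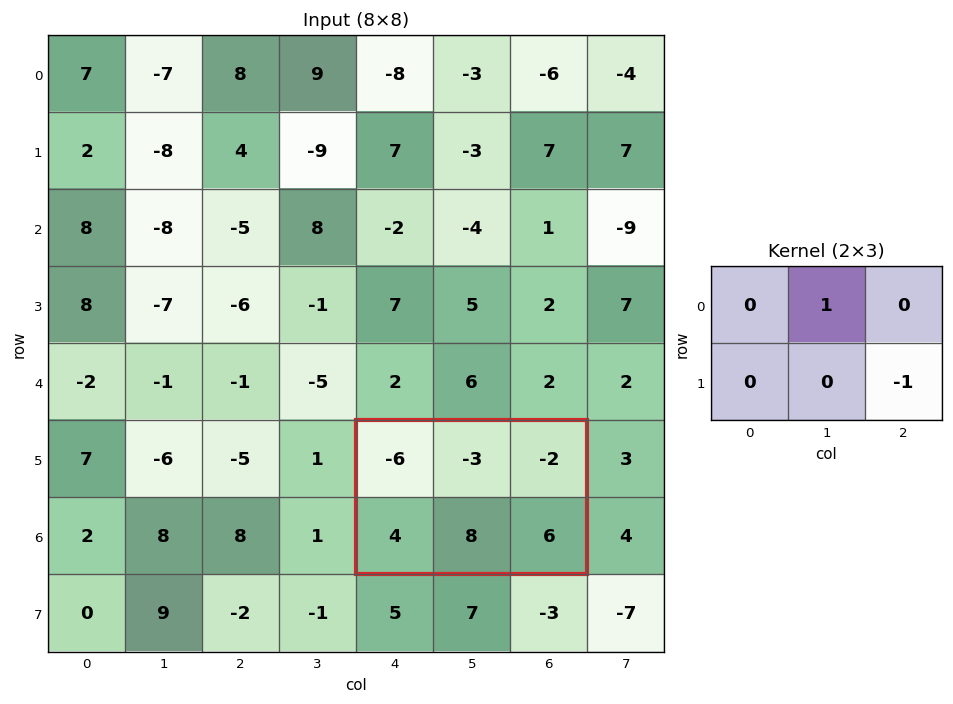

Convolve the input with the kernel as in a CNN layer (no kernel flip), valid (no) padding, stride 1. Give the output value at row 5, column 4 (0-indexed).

-9

The receptive field on the input at this output position is [-6 -3 -2 / 4 8 6]. Elementwise product with the kernel and sum: -3·1 + 6·-1.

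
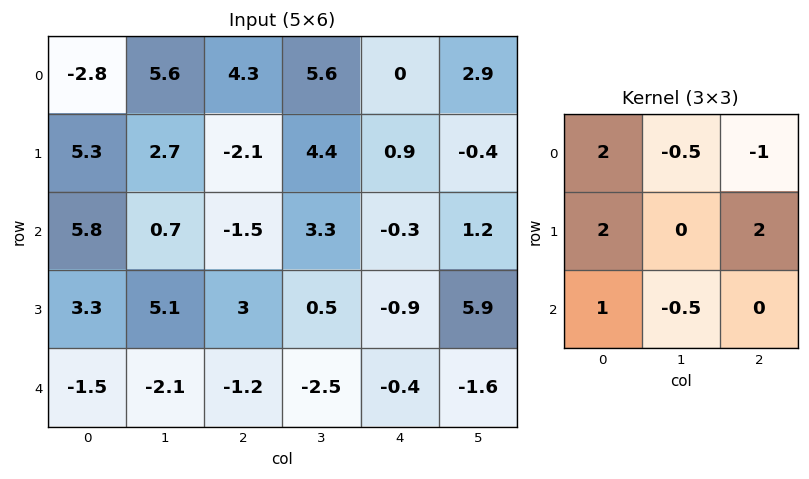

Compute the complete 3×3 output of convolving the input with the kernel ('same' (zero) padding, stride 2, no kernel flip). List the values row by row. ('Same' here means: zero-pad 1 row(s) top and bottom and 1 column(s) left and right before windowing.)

Output[0,0]: The receptive field on the zero-padded input at this output position is [0 0 0 / 0 -2.8 5.6 / 0 5.3 2.7]. Elementwise product with the kernel and sum: 0·2 + 0·-0.5 + 0·-1 + 0·2 + 5.6·2 + 0·1 + 5.3·-0.5.

8.55 26.15 20.95
-5.6 13.65 18.7
-10.95 -1 -12.65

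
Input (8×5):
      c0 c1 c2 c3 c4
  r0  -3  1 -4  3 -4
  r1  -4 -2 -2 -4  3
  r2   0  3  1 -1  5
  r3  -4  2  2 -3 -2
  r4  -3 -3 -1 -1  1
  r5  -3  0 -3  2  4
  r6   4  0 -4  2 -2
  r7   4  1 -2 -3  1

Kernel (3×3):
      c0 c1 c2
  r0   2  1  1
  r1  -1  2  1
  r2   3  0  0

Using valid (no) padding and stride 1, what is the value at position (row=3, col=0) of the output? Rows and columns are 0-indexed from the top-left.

The receptive field on the input at this output position is [-4 2 2 / -3 -3 -1 / -3 0 -3]. Elementwise product with the kernel and sum: -4·2 + 2·1 + 2·1 + -3·-1 + -3·2 + -1·1 + -3·3.

-17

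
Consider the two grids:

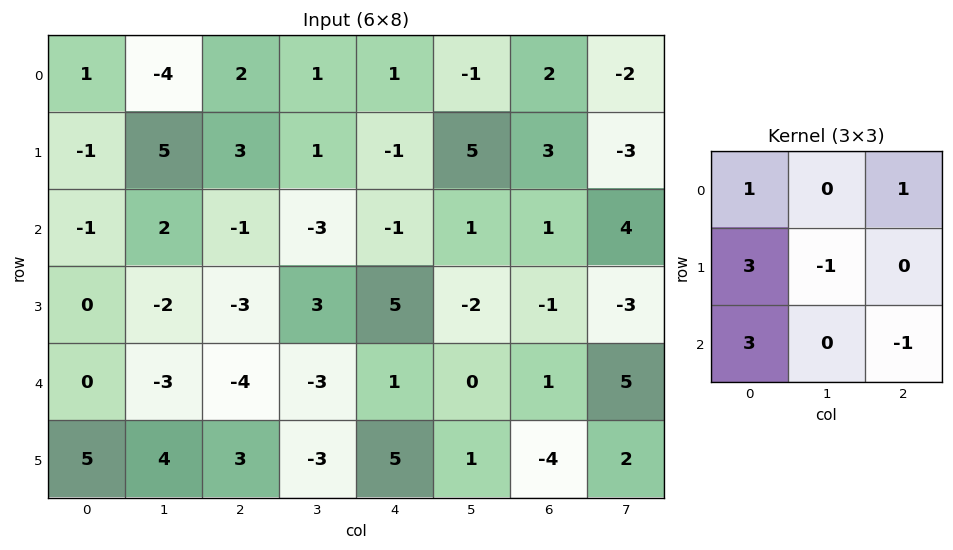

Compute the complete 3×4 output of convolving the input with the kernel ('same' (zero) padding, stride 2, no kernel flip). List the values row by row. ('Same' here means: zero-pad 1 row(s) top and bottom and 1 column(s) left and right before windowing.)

-6 0 0 13
8 4 9 1
-6 11 -19 -5

Output[0,0]: The receptive field on the zero-padded input at this output position is [0 0 0 / 0 1 -4 / 0 -1 5]. Elementwise product with the kernel and sum: 0·1 + 0·1 + 0·3 + 1·-1 + 0·3 + 5·-1.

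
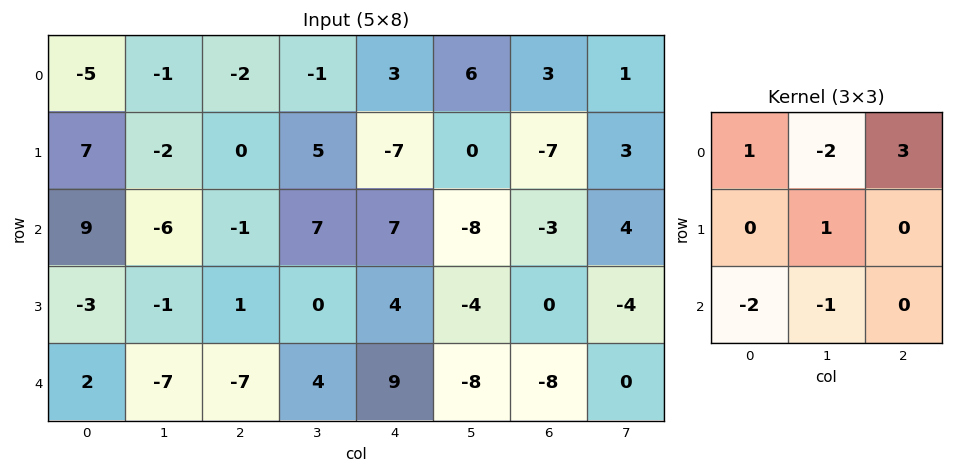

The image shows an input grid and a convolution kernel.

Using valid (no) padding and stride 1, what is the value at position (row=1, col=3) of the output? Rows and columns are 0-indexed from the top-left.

22

The receptive field on the input at this output position is [5 -7 0 / 7 7 -8 / 0 4 -4]. Elementwise product with the kernel and sum: 5·1 + -7·-2 + 0·3 + 7·1 + 0·-2 + 4·-1.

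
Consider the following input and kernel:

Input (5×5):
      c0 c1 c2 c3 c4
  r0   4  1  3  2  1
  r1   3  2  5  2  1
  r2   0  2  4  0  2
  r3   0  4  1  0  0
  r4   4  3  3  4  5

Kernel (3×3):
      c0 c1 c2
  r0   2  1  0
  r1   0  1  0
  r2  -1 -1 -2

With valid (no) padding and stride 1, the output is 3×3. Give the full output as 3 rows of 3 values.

1 4 2
4 8 11
-7 -5 -9

Output[0,0]: The receptive field on the input at this output position is [4 1 3 / 3 2 5 / 0 2 4]. Elementwise product with the kernel and sum: 4·2 + 1·1 + 2·1 + 0·-1 + 2·-1 + 4·-2.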